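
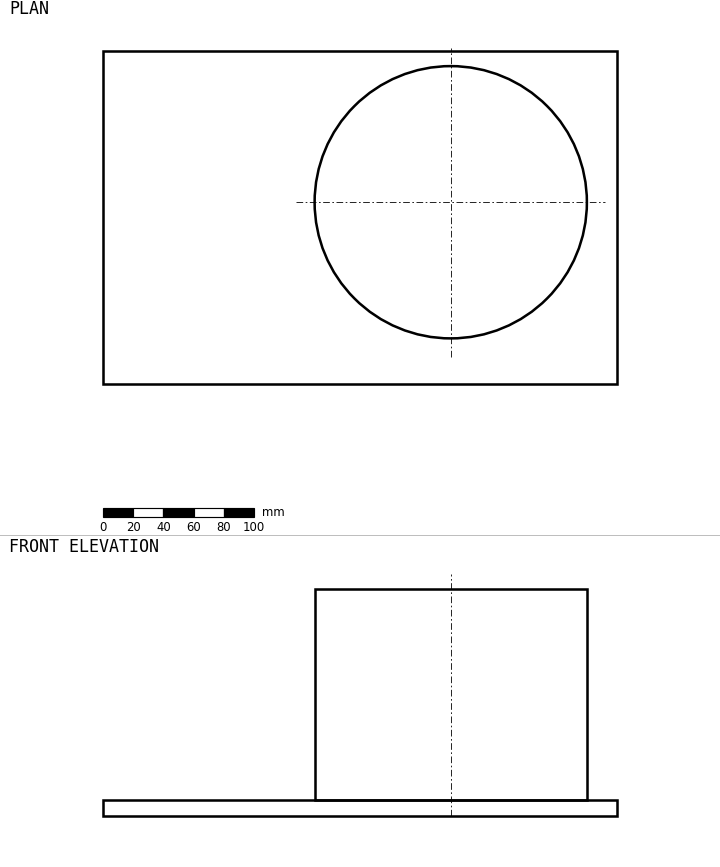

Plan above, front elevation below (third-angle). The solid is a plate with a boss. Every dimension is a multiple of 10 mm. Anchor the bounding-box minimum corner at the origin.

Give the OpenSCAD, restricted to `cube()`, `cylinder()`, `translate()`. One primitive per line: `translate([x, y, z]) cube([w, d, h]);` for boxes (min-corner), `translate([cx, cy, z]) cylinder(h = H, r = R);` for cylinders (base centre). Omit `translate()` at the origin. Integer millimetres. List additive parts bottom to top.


cube([340, 220, 10]);
translate([230, 120, 10]) cylinder(h = 140, r = 90);


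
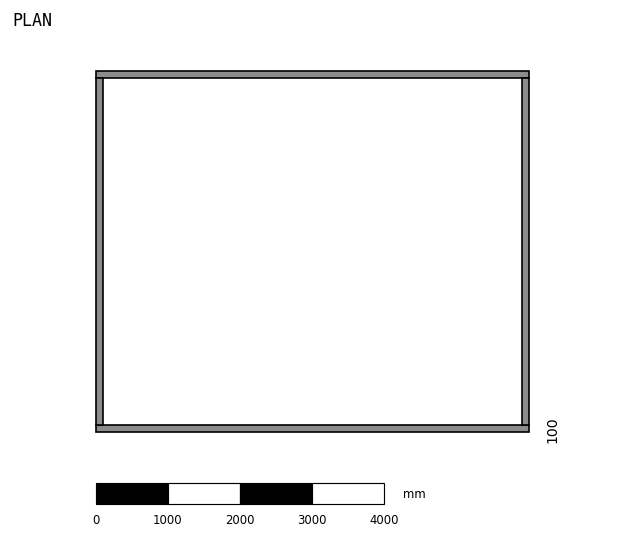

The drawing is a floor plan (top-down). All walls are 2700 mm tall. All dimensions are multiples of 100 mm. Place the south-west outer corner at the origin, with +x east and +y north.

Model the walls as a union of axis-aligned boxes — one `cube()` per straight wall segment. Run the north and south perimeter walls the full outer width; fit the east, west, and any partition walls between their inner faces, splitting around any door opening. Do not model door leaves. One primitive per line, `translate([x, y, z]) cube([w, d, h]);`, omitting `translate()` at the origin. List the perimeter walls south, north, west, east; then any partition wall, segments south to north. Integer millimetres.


cube([6000, 100, 2700]);
translate([0, 4900, 0]) cube([6000, 100, 2700]);
translate([0, 100, 0]) cube([100, 4800, 2700]);
translate([5900, 100, 0]) cube([100, 4800, 2700]);


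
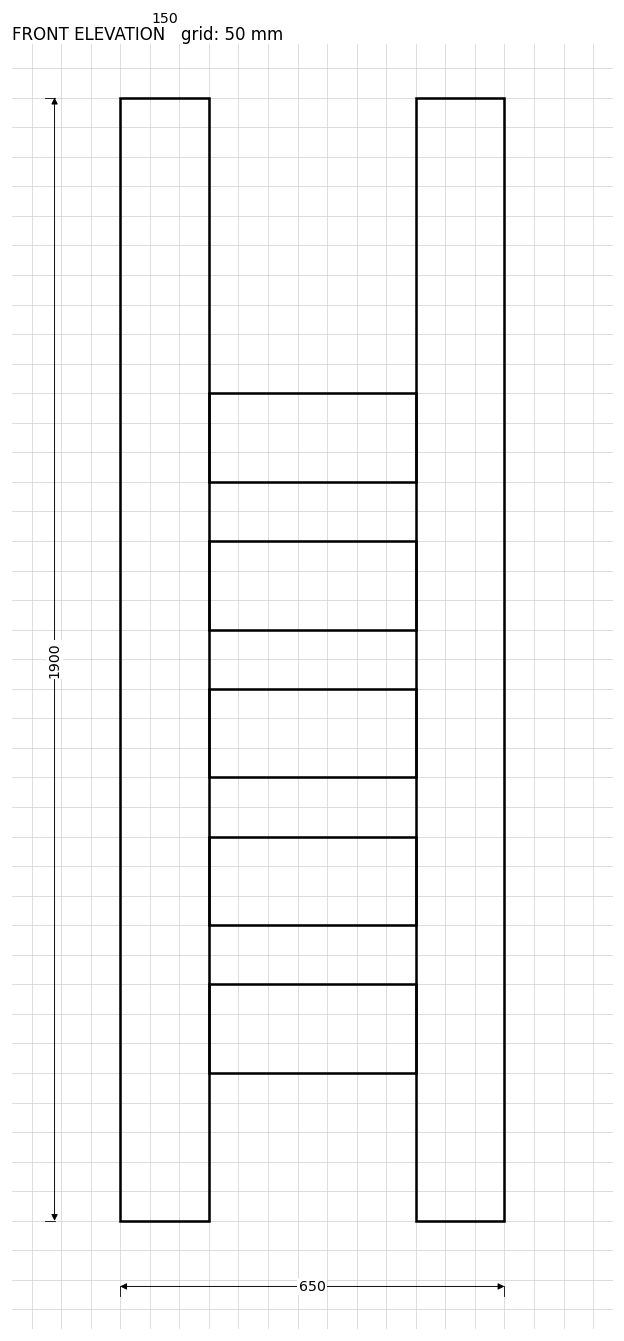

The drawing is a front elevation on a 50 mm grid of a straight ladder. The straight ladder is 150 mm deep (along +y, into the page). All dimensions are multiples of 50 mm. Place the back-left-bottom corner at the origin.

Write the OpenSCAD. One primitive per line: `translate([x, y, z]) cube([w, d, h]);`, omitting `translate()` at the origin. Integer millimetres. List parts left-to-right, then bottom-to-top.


cube([150, 150, 1900]);
translate([150, 0, 250]) cube([350, 150, 150]);
translate([150, 0, 500]) cube([350, 150, 150]);
translate([150, 0, 750]) cube([350, 150, 150]);
translate([150, 0, 1000]) cube([350, 150, 150]);
translate([150, 0, 1250]) cube([350, 150, 150]);
translate([500, 0, 0]) cube([150, 150, 1900]);


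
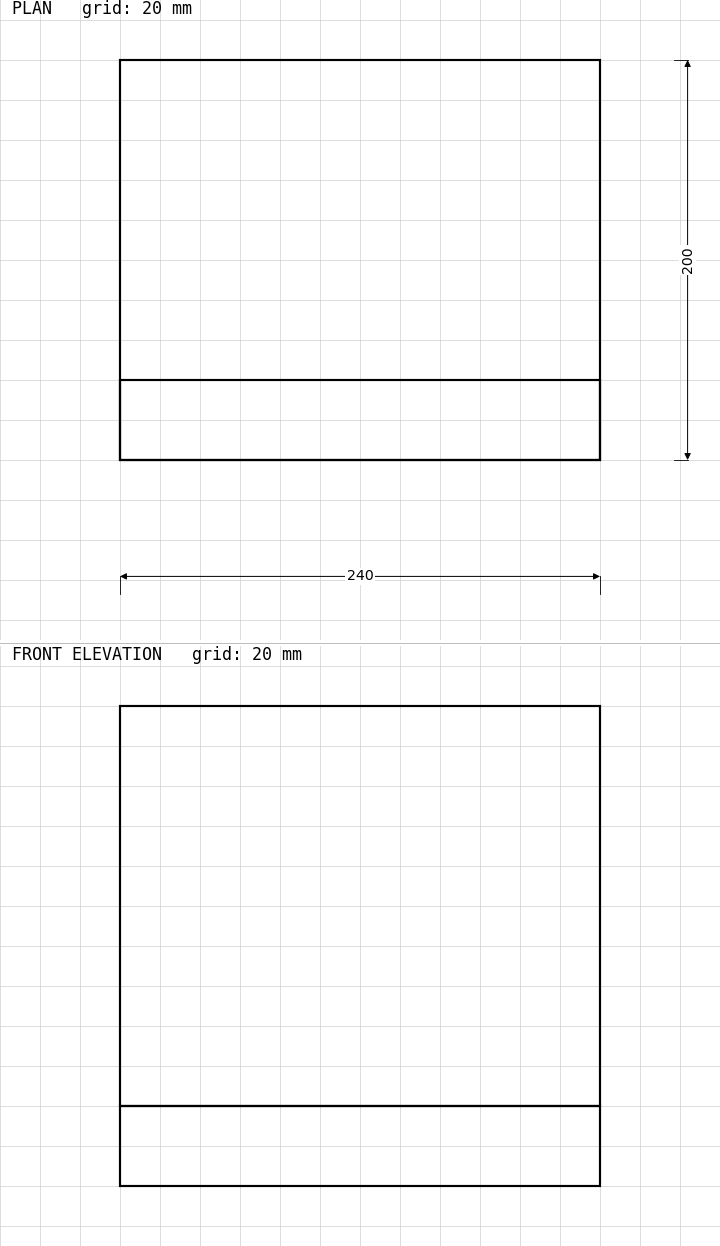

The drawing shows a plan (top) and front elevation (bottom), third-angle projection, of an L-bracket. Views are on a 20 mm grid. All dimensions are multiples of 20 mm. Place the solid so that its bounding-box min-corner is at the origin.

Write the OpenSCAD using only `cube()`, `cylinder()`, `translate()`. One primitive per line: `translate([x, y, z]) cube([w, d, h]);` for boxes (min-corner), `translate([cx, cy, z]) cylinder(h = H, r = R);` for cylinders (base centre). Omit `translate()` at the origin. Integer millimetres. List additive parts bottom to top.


cube([240, 200, 40]);
translate([0, 0, 40]) cube([240, 40, 200]);


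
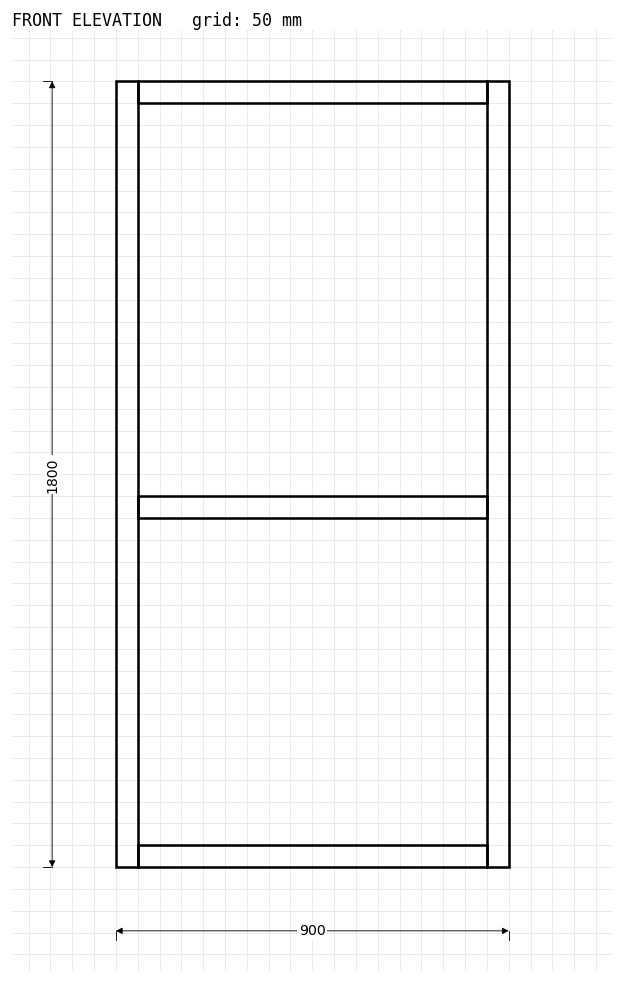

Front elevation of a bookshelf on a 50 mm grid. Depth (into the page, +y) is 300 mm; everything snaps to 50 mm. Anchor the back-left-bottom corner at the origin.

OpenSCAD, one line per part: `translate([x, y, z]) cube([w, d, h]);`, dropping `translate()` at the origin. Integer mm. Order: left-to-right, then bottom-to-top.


cube([50, 300, 1800]);
translate([50, 0, 0]) cube([800, 300, 50]);
translate([50, 0, 800]) cube([800, 300, 50]);
translate([50, 0, 1750]) cube([800, 300, 50]);
translate([850, 0, 0]) cube([50, 300, 1800]);


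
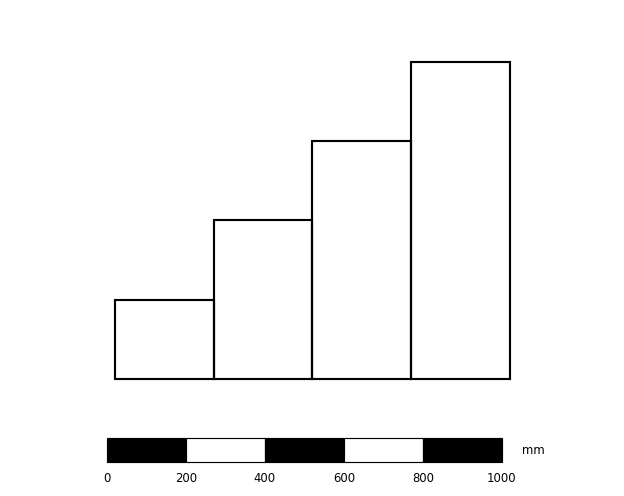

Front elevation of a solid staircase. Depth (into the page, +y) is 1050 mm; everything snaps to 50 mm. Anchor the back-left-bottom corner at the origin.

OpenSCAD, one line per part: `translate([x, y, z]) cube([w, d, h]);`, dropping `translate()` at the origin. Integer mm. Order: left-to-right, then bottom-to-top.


cube([250, 1050, 200]);
translate([250, 0, 0]) cube([250, 1050, 400]);
translate([500, 0, 0]) cube([250, 1050, 600]);
translate([750, 0, 0]) cube([250, 1050, 800]);


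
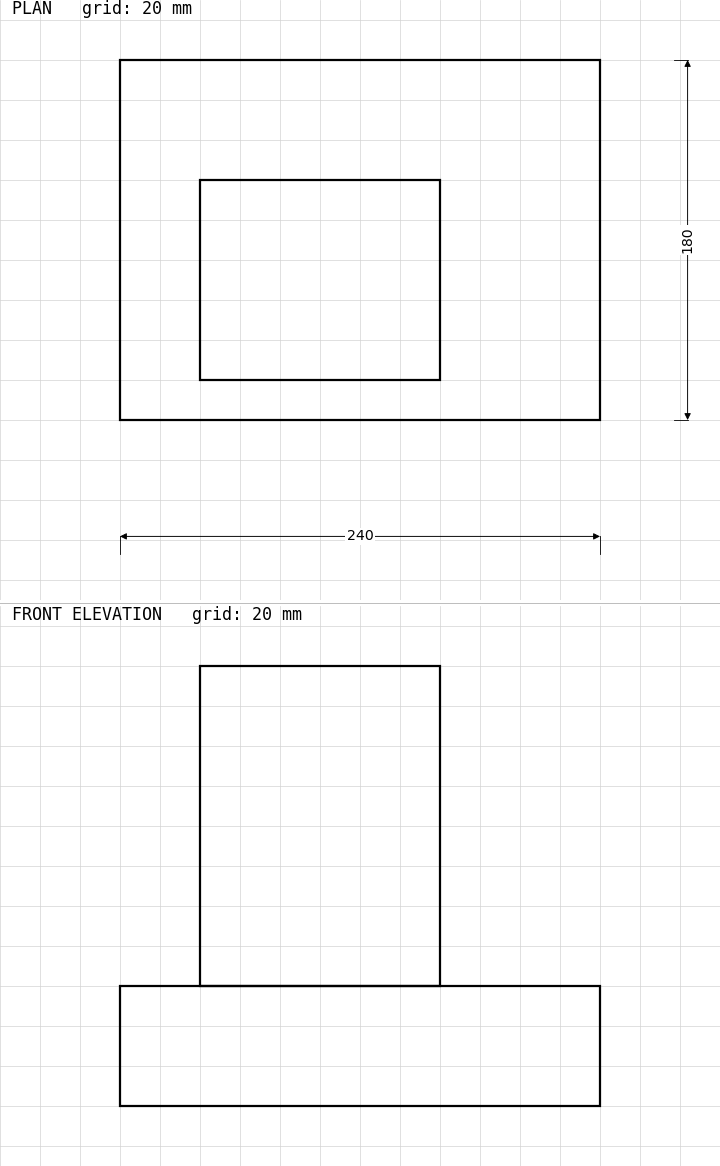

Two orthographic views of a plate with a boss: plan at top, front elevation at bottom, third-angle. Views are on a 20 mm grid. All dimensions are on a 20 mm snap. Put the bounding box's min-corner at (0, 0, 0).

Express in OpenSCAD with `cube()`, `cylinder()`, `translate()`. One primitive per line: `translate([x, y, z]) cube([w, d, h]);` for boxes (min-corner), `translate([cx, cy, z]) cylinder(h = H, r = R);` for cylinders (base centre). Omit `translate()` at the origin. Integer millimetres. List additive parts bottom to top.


cube([240, 180, 60]);
translate([40, 20, 60]) cube([120, 100, 160]);


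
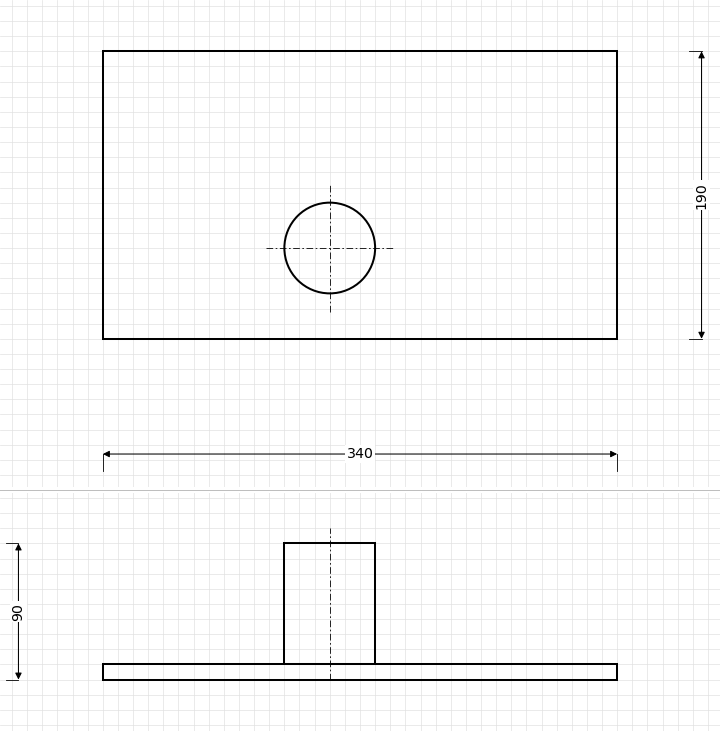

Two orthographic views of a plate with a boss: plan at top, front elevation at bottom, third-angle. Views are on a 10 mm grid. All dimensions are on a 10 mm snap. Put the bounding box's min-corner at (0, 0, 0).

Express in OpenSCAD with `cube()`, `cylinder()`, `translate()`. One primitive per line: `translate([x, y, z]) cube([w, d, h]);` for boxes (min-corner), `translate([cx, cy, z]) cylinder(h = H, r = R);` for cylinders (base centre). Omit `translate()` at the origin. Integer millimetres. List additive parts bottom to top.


cube([340, 190, 10]);
translate([150, 60, 10]) cylinder(h = 80, r = 30);


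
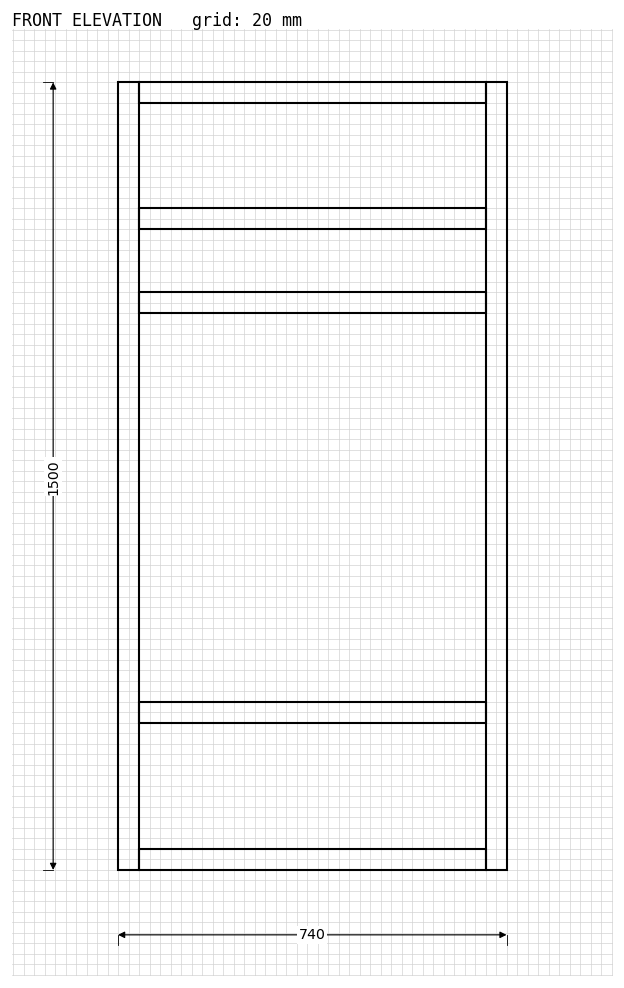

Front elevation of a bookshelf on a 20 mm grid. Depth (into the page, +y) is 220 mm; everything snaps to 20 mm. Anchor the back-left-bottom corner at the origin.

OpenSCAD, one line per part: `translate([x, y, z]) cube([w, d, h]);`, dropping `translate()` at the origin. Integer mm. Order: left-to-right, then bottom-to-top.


cube([40, 220, 1500]);
translate([40, 0, 0]) cube([660, 220, 40]);
translate([40, 0, 280]) cube([660, 220, 40]);
translate([40, 0, 1060]) cube([660, 220, 40]);
translate([40, 0, 1220]) cube([660, 220, 40]);
translate([40, 0, 1460]) cube([660, 220, 40]);
translate([700, 0, 0]) cube([40, 220, 1500]);


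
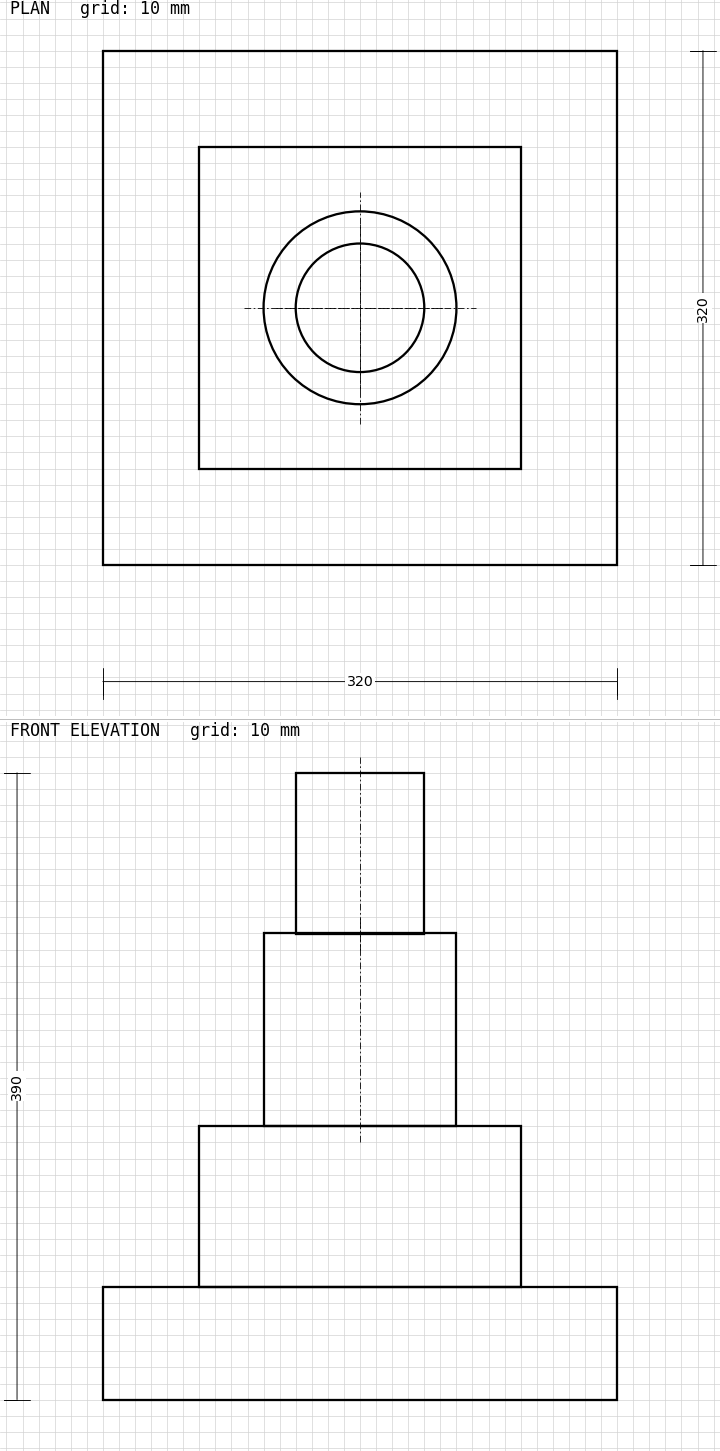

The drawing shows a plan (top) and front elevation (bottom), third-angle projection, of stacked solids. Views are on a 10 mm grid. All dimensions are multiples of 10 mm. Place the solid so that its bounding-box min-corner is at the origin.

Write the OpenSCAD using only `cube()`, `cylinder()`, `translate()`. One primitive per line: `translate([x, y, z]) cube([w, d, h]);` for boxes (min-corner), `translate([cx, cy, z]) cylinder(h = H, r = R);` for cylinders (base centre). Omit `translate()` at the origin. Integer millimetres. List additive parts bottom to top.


cube([320, 320, 70]);
translate([60, 60, 70]) cube([200, 200, 100]);
translate([160, 160, 170]) cylinder(h = 120, r = 60);
translate([160, 160, 290]) cylinder(h = 100, r = 40);


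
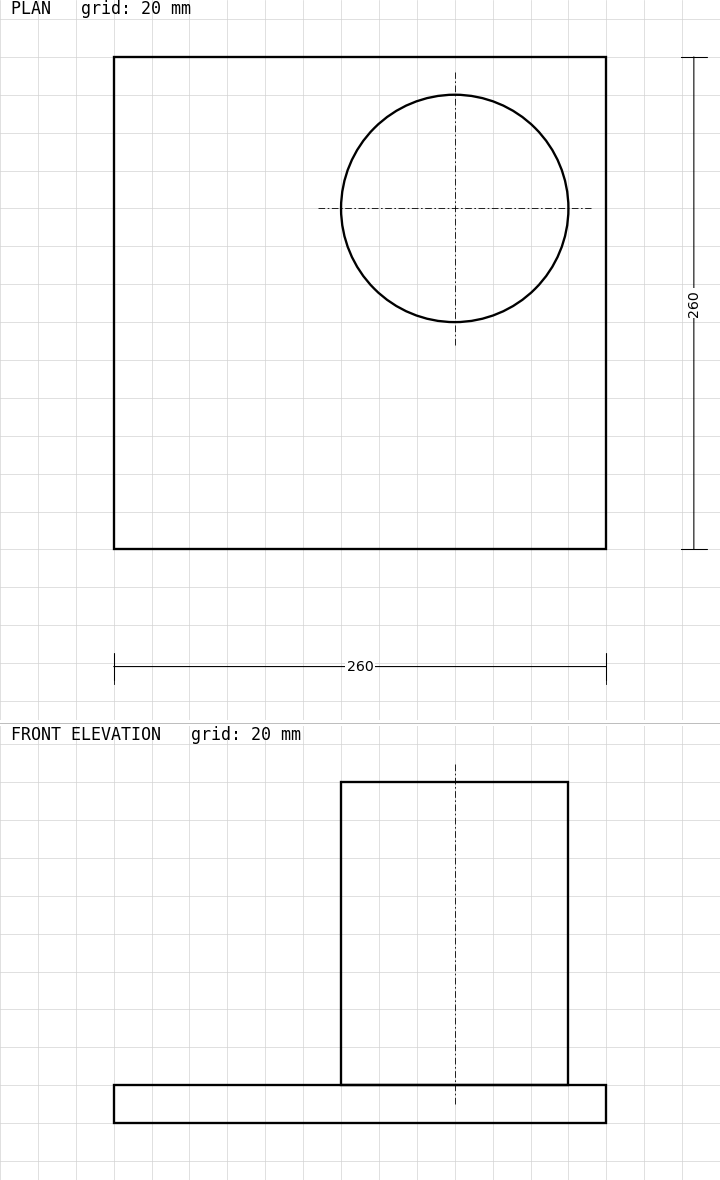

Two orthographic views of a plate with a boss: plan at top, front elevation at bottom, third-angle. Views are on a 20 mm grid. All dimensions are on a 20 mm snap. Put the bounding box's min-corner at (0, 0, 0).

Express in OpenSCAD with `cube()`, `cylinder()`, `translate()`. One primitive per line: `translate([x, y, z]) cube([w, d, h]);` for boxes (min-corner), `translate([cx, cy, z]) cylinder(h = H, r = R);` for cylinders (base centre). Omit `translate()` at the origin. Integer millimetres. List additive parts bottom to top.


cube([260, 260, 20]);
translate([180, 180, 20]) cylinder(h = 160, r = 60);


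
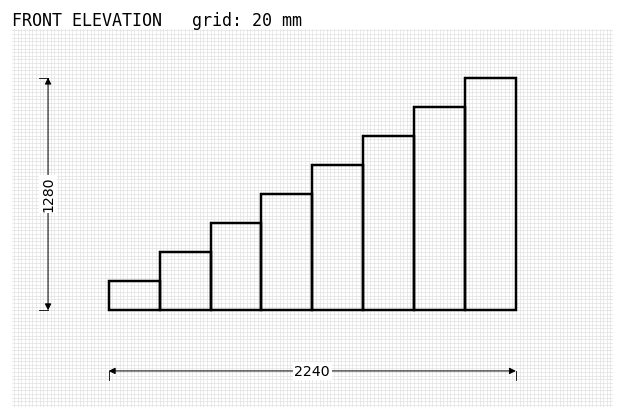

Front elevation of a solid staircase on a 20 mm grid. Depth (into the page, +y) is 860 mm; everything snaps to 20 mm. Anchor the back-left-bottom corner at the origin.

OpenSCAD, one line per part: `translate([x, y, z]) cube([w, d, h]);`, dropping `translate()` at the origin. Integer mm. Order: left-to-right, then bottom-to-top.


cube([280, 860, 160]);
translate([280, 0, 0]) cube([280, 860, 320]);
translate([560, 0, 0]) cube([280, 860, 480]);
translate([840, 0, 0]) cube([280, 860, 640]);
translate([1120, 0, 0]) cube([280, 860, 800]);
translate([1400, 0, 0]) cube([280, 860, 960]);
translate([1680, 0, 0]) cube([280, 860, 1120]);
translate([1960, 0, 0]) cube([280, 860, 1280]);


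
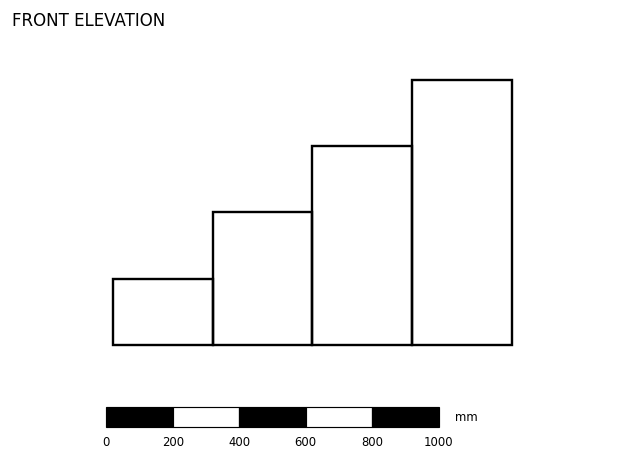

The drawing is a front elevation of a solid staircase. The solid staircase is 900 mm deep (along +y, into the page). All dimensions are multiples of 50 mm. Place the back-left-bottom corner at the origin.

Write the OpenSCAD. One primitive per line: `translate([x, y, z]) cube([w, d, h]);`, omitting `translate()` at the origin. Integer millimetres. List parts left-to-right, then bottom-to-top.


cube([300, 900, 200]);
translate([300, 0, 0]) cube([300, 900, 400]);
translate([600, 0, 0]) cube([300, 900, 600]);
translate([900, 0, 0]) cube([300, 900, 800]);


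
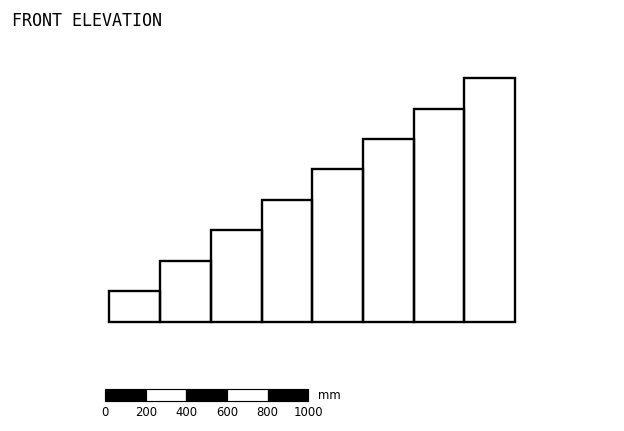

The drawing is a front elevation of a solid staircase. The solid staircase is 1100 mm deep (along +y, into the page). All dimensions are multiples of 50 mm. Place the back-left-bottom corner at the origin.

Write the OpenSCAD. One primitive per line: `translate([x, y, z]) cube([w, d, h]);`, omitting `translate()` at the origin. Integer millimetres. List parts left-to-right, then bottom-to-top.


cube([250, 1100, 150]);
translate([250, 0, 0]) cube([250, 1100, 300]);
translate([500, 0, 0]) cube([250, 1100, 450]);
translate([750, 0, 0]) cube([250, 1100, 600]);
translate([1000, 0, 0]) cube([250, 1100, 750]);
translate([1250, 0, 0]) cube([250, 1100, 900]);
translate([1500, 0, 0]) cube([250, 1100, 1050]);
translate([1750, 0, 0]) cube([250, 1100, 1200]);


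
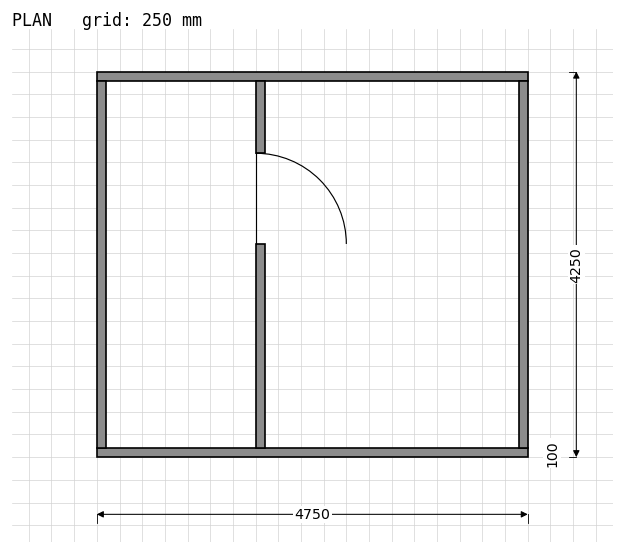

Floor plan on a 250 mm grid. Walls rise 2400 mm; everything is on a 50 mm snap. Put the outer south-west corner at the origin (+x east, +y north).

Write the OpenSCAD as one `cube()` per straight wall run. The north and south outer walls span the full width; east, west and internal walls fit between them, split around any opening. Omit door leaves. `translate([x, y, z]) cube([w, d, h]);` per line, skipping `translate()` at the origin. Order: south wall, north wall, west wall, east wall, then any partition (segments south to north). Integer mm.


cube([4750, 100, 2400]);
translate([0, 4150, 0]) cube([4750, 100, 2400]);
translate([0, 100, 0]) cube([100, 4050, 2400]);
translate([4650, 100, 0]) cube([100, 4050, 2400]);
translate([1750, 100, 0]) cube([100, 2250, 2400]);
translate([1750, 3350, 0]) cube([100, 800, 2400]);


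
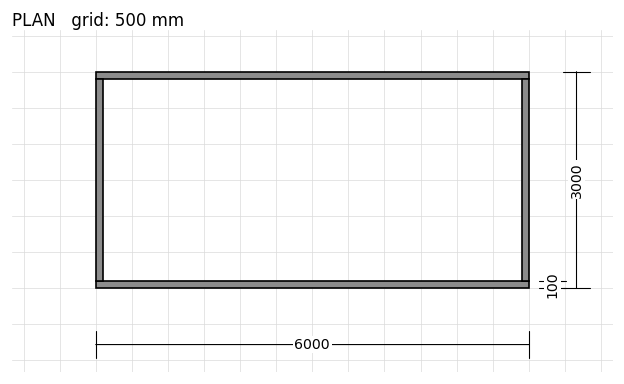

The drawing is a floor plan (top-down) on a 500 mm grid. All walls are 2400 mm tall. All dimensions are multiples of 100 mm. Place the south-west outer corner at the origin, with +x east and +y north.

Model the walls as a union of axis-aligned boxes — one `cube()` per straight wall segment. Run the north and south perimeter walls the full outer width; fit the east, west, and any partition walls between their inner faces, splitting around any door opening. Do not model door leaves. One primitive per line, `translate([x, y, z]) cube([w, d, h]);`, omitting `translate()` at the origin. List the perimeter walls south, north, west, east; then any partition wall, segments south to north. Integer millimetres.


cube([6000, 100, 2400]);
translate([0, 2900, 0]) cube([6000, 100, 2400]);
translate([0, 100, 0]) cube([100, 2800, 2400]);
translate([5900, 100, 0]) cube([100, 2800, 2400]);


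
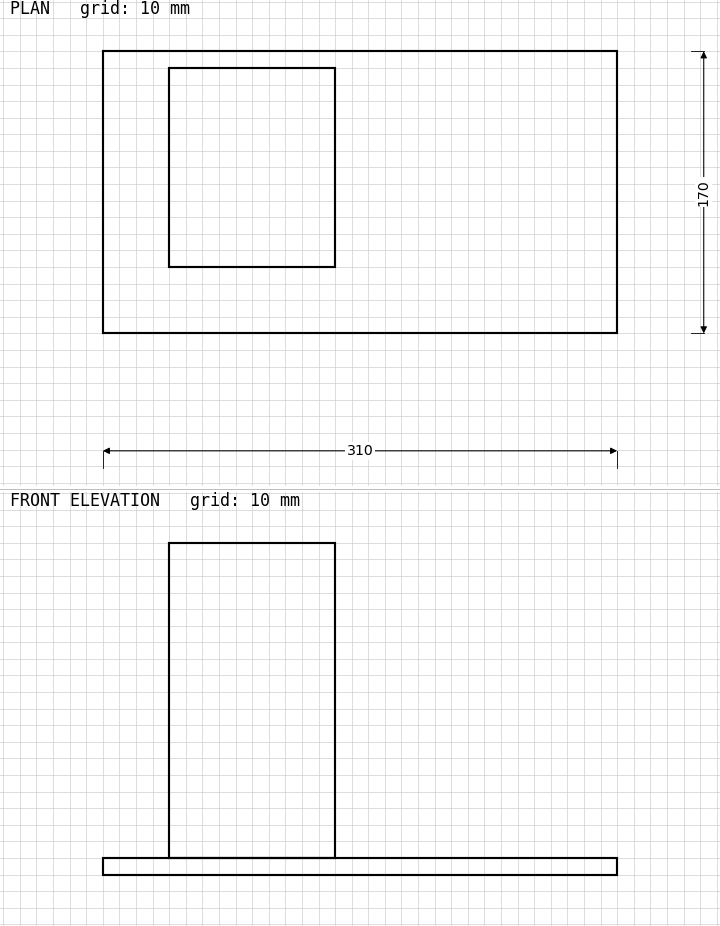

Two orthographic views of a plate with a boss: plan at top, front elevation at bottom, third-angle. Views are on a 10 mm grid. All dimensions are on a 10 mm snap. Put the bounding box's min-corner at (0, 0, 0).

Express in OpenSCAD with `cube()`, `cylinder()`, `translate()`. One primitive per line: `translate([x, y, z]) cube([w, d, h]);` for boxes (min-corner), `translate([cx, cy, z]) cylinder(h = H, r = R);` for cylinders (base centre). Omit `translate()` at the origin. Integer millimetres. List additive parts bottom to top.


cube([310, 170, 10]);
translate([40, 40, 10]) cube([100, 120, 190]);


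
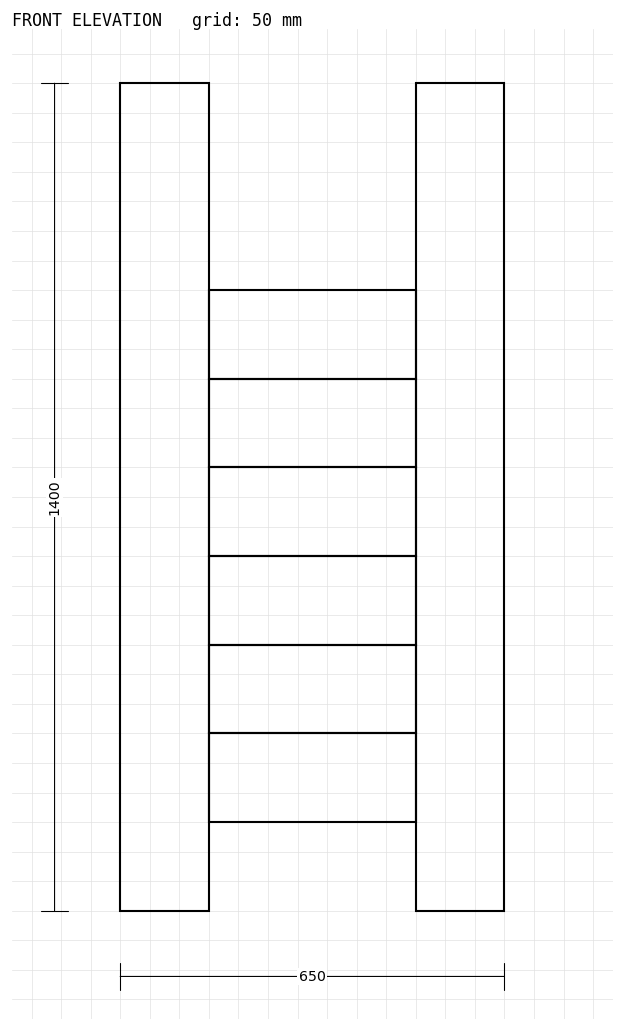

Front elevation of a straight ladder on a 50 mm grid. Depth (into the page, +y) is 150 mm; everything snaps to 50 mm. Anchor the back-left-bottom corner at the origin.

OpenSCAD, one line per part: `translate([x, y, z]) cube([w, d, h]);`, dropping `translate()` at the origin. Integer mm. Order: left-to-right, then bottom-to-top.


cube([150, 150, 1400]);
translate([150, 0, 150]) cube([350, 150, 150]);
translate([150, 0, 300]) cube([350, 150, 150]);
translate([150, 0, 450]) cube([350, 150, 150]);
translate([150, 0, 600]) cube([350, 150, 150]);
translate([150, 0, 750]) cube([350, 150, 150]);
translate([150, 0, 900]) cube([350, 150, 150]);
translate([500, 0, 0]) cube([150, 150, 1400]);


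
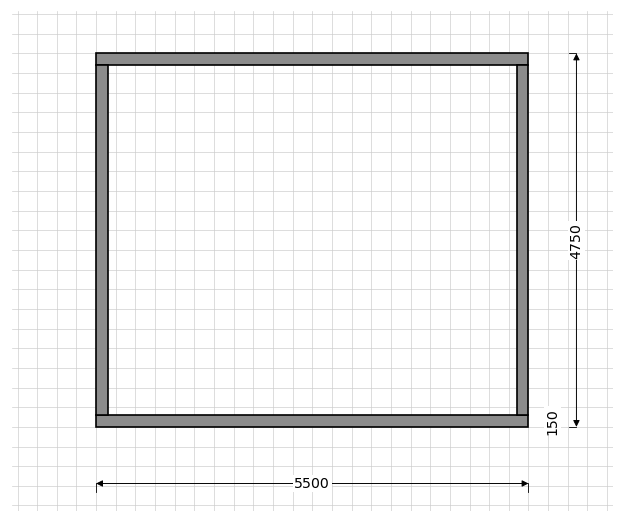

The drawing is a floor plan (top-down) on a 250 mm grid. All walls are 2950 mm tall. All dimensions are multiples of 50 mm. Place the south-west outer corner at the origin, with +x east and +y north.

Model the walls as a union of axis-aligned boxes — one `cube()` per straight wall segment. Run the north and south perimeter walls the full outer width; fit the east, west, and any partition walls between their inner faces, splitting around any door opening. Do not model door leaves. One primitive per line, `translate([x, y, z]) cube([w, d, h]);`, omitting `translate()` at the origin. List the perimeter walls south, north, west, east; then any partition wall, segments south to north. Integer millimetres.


cube([5500, 150, 2950]);
translate([0, 4600, 0]) cube([5500, 150, 2950]);
translate([0, 150, 0]) cube([150, 4450, 2950]);
translate([5350, 150, 0]) cube([150, 4450, 2950]);


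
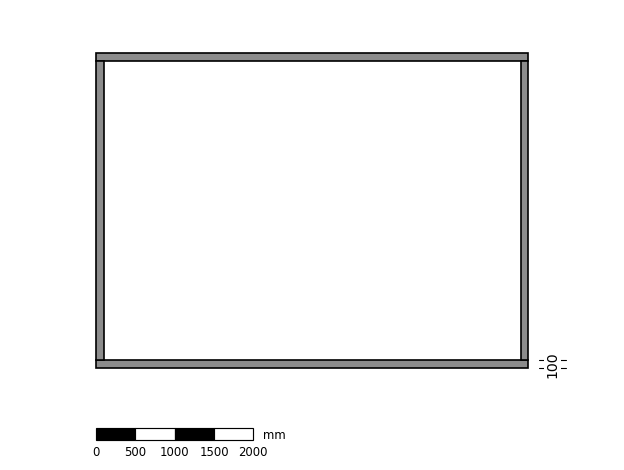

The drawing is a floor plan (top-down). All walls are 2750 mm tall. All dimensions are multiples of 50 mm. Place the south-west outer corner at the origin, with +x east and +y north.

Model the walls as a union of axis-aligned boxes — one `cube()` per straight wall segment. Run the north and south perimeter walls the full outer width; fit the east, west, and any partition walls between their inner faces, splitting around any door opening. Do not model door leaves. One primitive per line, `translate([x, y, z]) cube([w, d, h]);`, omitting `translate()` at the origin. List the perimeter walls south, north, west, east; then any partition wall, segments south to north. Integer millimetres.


cube([5500, 100, 2750]);
translate([0, 3900, 0]) cube([5500, 100, 2750]);
translate([0, 100, 0]) cube([100, 3800, 2750]);
translate([5400, 100, 0]) cube([100, 3800, 2750]);


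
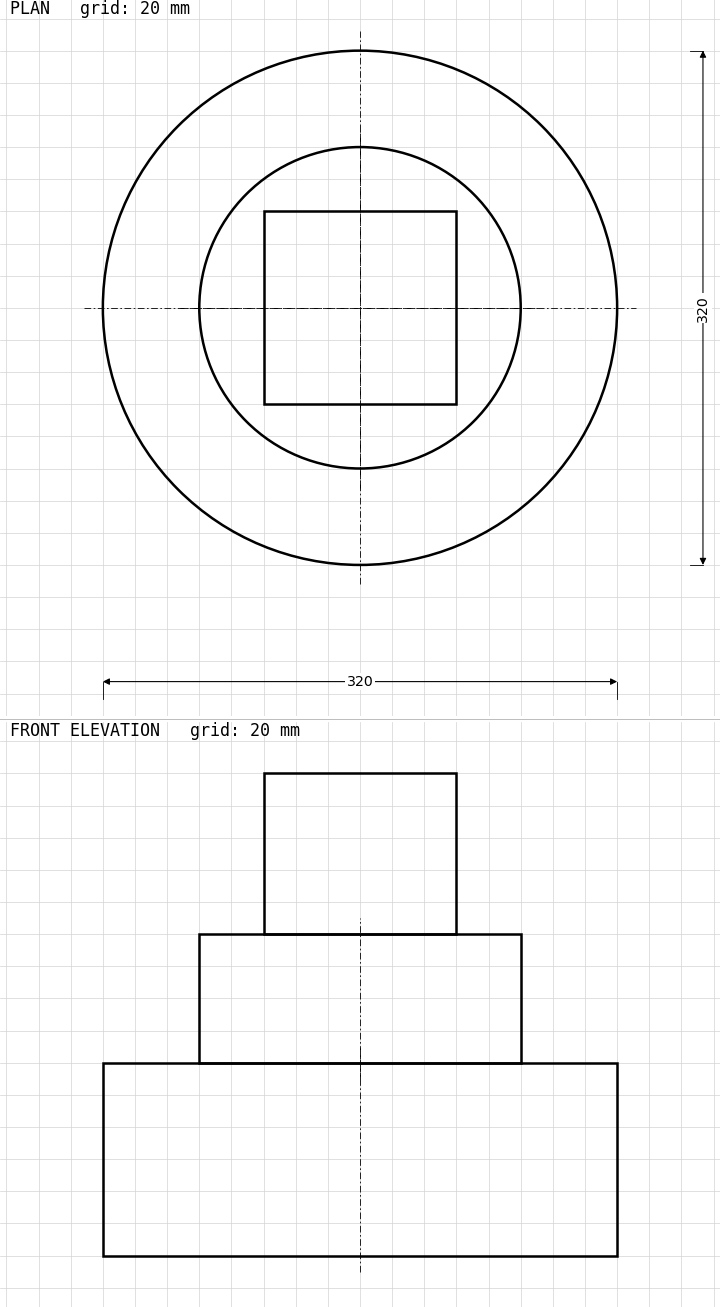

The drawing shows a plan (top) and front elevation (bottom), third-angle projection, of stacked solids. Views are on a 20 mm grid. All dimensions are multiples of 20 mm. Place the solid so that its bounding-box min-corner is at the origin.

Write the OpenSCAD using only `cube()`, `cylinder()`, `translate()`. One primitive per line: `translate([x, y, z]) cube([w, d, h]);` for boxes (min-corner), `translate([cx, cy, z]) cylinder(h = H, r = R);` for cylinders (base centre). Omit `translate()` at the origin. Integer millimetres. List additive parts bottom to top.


translate([160, 160, 0]) cylinder(h = 120, r = 160);
translate([160, 160, 120]) cylinder(h = 80, r = 100);
translate([100, 100, 200]) cube([120, 120, 100]);


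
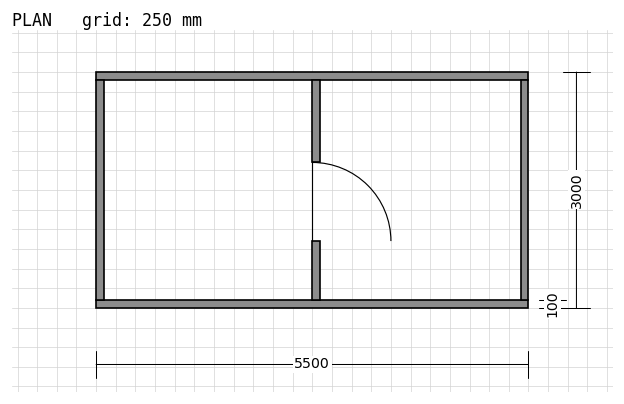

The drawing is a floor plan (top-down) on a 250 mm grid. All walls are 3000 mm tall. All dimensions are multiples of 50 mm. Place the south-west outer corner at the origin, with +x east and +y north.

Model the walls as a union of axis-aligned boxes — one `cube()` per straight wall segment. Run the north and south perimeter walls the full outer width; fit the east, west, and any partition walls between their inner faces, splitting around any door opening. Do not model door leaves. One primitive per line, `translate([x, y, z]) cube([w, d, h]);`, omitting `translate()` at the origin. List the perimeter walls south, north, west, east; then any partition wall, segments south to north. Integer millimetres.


cube([5500, 100, 3000]);
translate([0, 2900, 0]) cube([5500, 100, 3000]);
translate([0, 100, 0]) cube([100, 2800, 3000]);
translate([5400, 100, 0]) cube([100, 2800, 3000]);
translate([2750, 100, 0]) cube([100, 750, 3000]);
translate([2750, 1850, 0]) cube([100, 1050, 3000]);


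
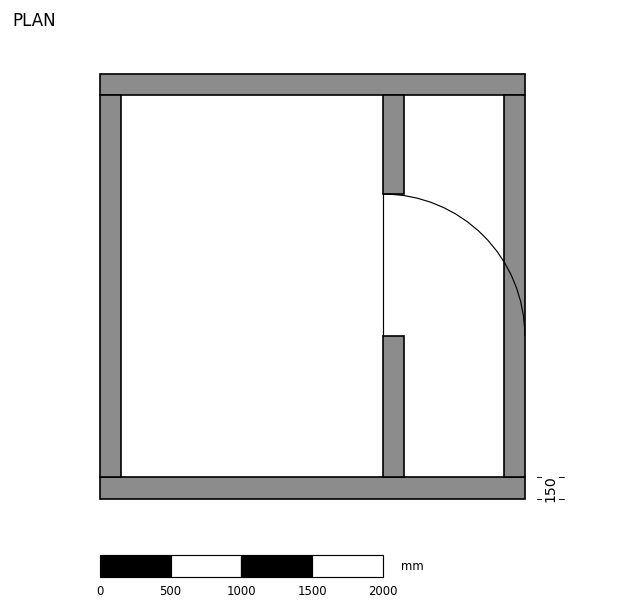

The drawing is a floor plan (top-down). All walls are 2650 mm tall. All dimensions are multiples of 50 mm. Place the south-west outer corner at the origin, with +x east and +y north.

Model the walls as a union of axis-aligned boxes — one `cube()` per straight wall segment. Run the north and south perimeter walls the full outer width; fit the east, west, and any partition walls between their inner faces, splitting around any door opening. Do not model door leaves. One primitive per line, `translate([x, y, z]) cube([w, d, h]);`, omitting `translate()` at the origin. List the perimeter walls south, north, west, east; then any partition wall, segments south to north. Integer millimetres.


cube([3000, 150, 2650]);
translate([0, 2850, 0]) cube([3000, 150, 2650]);
translate([0, 150, 0]) cube([150, 2700, 2650]);
translate([2850, 150, 0]) cube([150, 2700, 2650]);
translate([2000, 150, 0]) cube([150, 1000, 2650]);
translate([2000, 2150, 0]) cube([150, 700, 2650]);


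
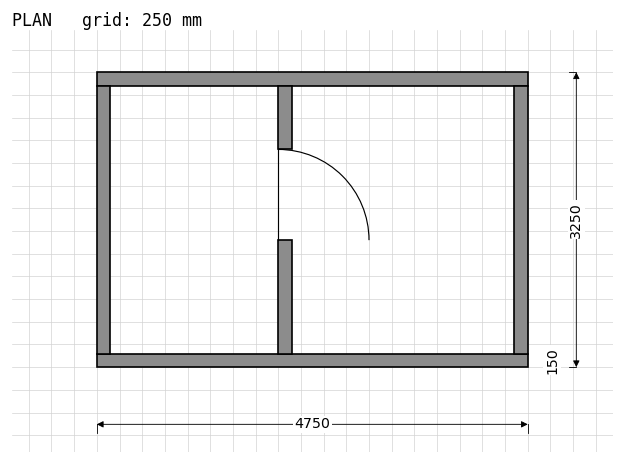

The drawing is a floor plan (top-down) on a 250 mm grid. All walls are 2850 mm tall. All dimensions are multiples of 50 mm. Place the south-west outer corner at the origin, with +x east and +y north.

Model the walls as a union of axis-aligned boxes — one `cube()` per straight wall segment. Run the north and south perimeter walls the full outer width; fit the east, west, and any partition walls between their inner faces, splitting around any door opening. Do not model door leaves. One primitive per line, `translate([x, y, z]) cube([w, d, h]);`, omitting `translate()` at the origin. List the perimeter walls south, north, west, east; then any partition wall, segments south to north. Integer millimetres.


cube([4750, 150, 2850]);
translate([0, 3100, 0]) cube([4750, 150, 2850]);
translate([0, 150, 0]) cube([150, 2950, 2850]);
translate([4600, 150, 0]) cube([150, 2950, 2850]);
translate([2000, 150, 0]) cube([150, 1250, 2850]);
translate([2000, 2400, 0]) cube([150, 700, 2850]);


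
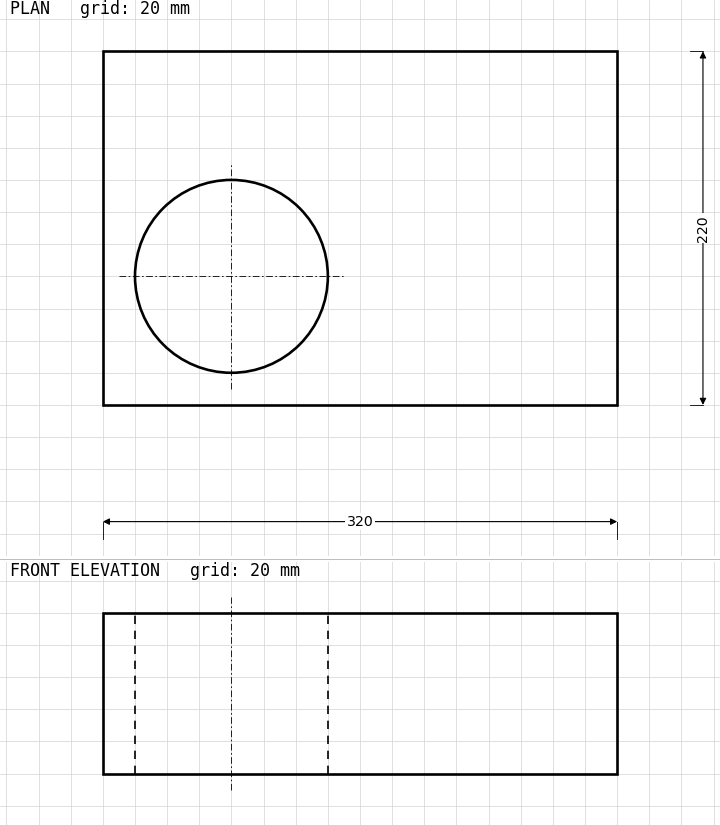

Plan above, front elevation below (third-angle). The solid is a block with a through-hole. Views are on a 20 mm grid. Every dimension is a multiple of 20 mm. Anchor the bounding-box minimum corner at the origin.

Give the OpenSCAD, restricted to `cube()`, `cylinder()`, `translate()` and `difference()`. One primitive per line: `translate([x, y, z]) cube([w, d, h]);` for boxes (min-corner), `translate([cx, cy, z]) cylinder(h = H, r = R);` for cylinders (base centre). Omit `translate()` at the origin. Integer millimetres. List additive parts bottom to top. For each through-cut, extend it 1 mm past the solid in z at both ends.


difference() {
  cube([320, 220, 100]);
  translate([80, 80, -1]) cylinder(h = 102, r = 60);
}


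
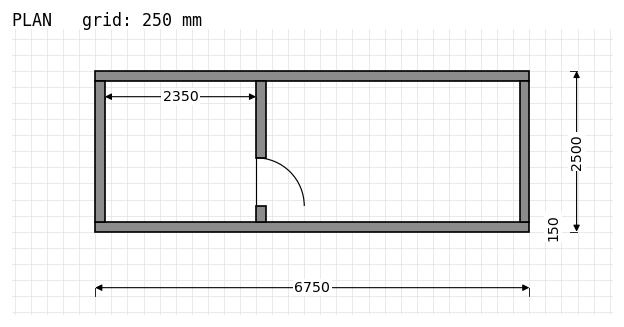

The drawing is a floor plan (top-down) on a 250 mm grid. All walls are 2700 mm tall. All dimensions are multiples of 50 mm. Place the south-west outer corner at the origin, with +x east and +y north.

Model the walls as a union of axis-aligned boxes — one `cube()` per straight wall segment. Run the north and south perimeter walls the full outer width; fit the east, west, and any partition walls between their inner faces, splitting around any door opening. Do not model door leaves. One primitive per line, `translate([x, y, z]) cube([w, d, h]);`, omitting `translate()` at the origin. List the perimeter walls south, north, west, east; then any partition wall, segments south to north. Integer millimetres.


cube([6750, 150, 2700]);
translate([0, 2350, 0]) cube([6750, 150, 2700]);
translate([0, 150, 0]) cube([150, 2200, 2700]);
translate([6600, 150, 0]) cube([150, 2200, 2700]);
translate([2500, 150, 0]) cube([150, 250, 2700]);
translate([2500, 1150, 0]) cube([150, 1200, 2700]);


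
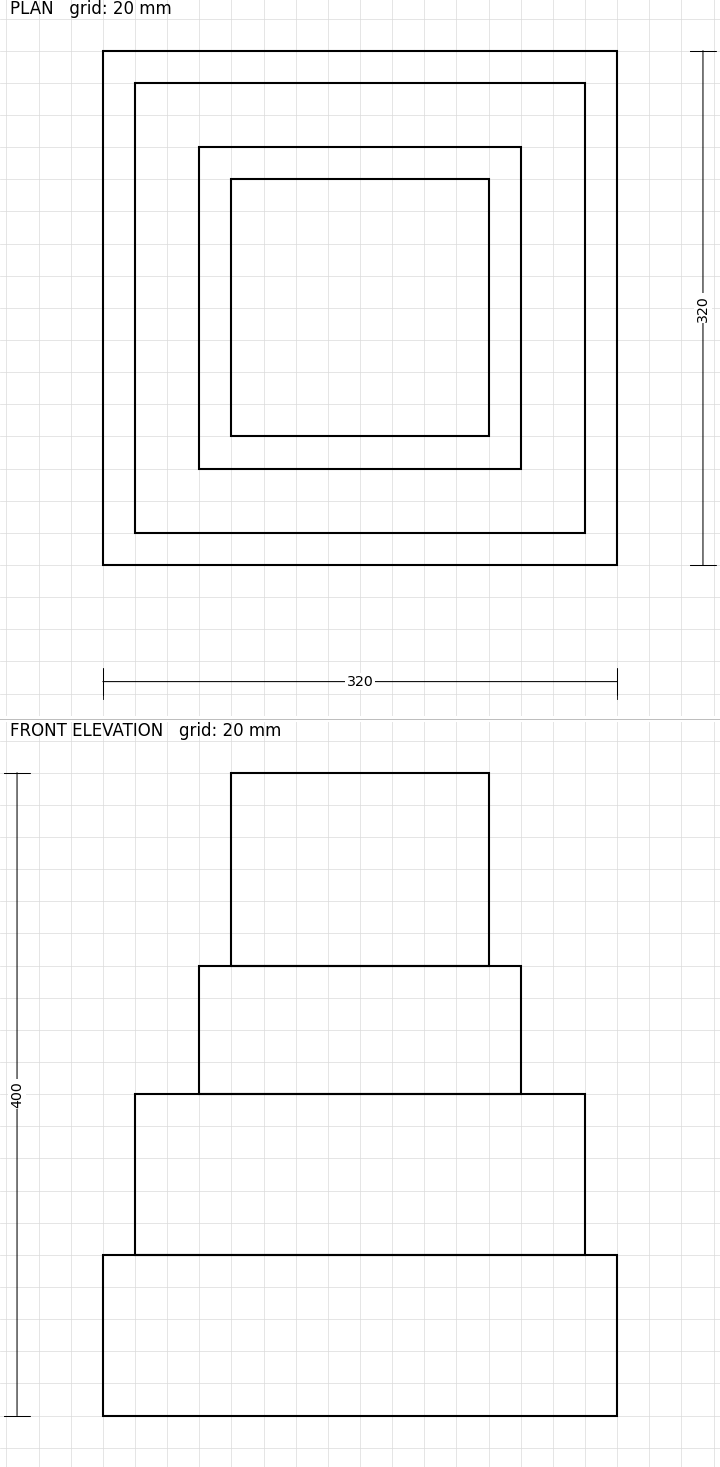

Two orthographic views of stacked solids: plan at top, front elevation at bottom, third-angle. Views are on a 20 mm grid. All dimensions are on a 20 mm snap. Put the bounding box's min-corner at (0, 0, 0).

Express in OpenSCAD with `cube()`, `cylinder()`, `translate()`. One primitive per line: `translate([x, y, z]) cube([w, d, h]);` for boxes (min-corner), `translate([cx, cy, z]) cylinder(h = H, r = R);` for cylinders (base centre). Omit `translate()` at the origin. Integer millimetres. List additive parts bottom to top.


cube([320, 320, 100]);
translate([20, 20, 100]) cube([280, 280, 100]);
translate([60, 60, 200]) cube([200, 200, 80]);
translate([80, 80, 280]) cube([160, 160, 120]);


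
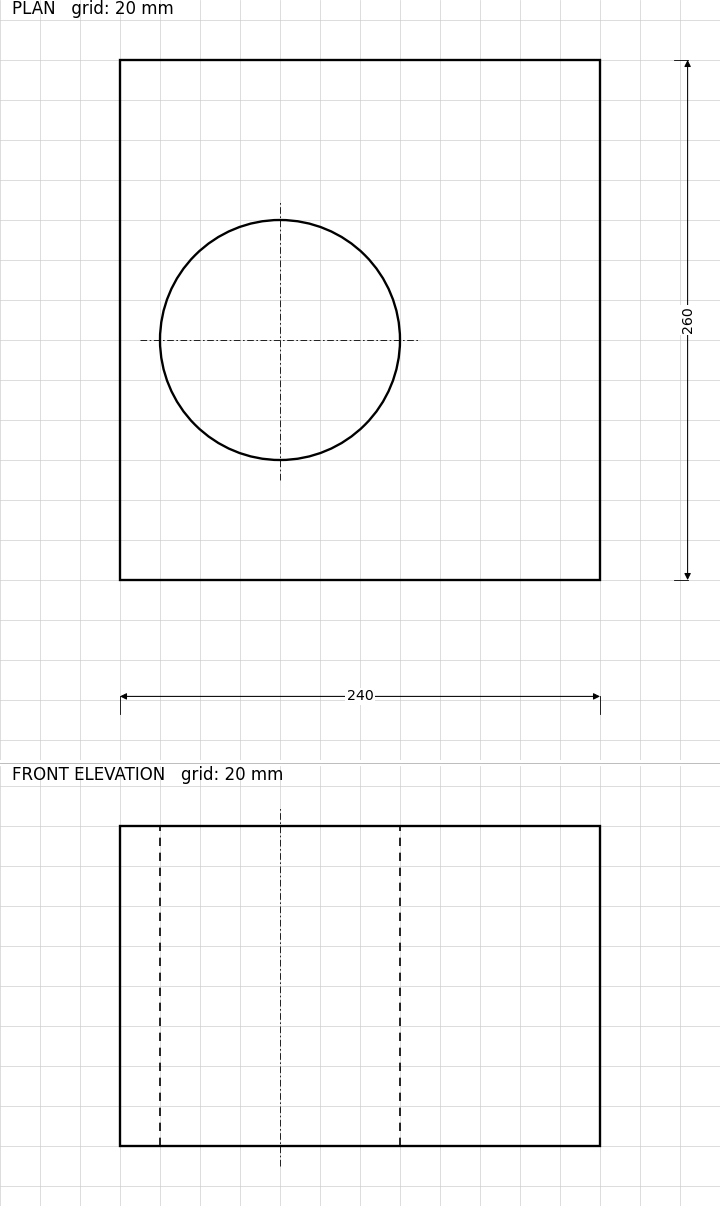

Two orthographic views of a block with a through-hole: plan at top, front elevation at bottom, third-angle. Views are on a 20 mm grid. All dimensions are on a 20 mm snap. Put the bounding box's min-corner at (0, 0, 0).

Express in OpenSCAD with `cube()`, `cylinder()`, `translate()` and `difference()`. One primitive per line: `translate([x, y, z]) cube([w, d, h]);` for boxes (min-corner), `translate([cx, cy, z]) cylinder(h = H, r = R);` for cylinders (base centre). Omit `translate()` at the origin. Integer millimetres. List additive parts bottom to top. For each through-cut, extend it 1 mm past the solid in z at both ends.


difference() {
  cube([240, 260, 160]);
  translate([80, 120, -1]) cylinder(h = 162, r = 60);
}


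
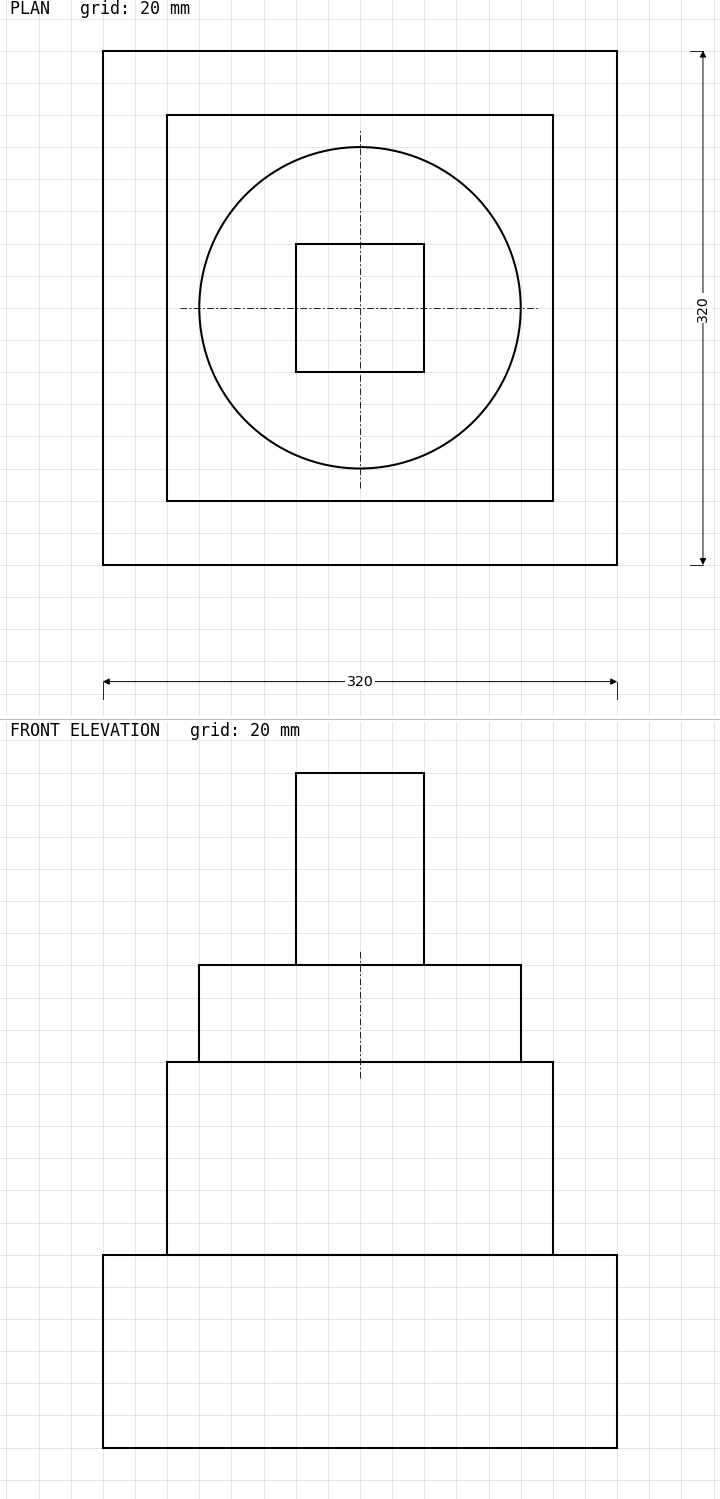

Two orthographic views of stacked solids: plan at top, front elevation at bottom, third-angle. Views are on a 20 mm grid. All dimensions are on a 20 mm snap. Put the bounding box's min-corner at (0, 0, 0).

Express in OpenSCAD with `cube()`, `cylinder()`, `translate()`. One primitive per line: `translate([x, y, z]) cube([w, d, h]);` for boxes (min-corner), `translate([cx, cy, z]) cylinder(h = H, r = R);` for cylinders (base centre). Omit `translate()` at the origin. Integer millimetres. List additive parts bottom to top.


cube([320, 320, 120]);
translate([40, 40, 120]) cube([240, 240, 120]);
translate([160, 160, 240]) cylinder(h = 60, r = 100);
translate([120, 120, 300]) cube([80, 80, 120]);


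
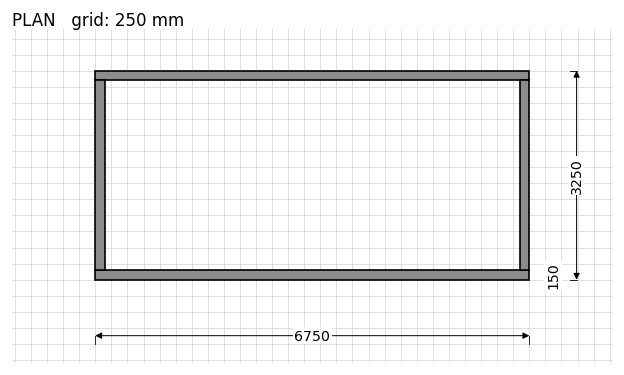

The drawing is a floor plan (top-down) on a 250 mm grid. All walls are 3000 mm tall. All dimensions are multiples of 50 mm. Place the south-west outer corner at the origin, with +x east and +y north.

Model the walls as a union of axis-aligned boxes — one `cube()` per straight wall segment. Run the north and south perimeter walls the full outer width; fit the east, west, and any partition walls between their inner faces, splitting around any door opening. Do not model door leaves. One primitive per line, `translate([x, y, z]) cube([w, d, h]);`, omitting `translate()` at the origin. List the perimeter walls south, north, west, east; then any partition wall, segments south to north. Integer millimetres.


cube([6750, 150, 3000]);
translate([0, 3100, 0]) cube([6750, 150, 3000]);
translate([0, 150, 0]) cube([150, 2950, 3000]);
translate([6600, 150, 0]) cube([150, 2950, 3000]);


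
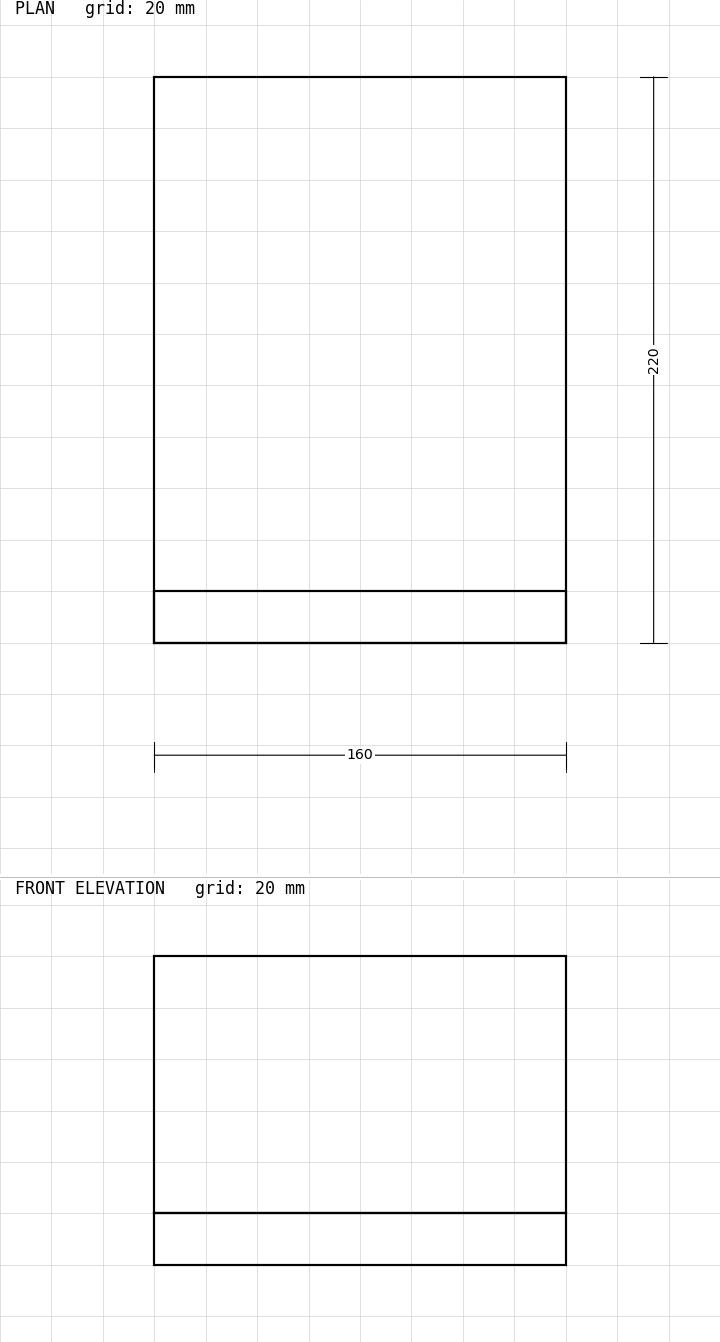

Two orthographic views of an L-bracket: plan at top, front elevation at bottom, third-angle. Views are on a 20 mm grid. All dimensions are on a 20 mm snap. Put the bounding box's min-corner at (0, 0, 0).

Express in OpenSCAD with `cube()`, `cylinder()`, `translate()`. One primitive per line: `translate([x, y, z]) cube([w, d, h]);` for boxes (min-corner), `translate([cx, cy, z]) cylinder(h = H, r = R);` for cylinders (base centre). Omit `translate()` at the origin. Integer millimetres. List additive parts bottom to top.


cube([160, 220, 20]);
translate([0, 0, 20]) cube([160, 20, 100]);


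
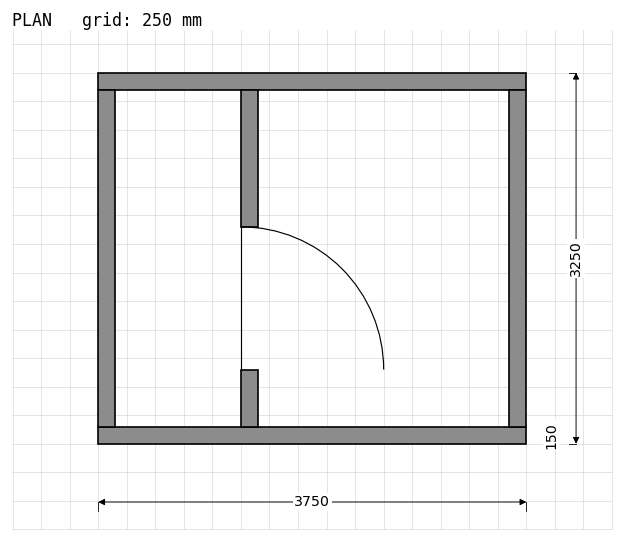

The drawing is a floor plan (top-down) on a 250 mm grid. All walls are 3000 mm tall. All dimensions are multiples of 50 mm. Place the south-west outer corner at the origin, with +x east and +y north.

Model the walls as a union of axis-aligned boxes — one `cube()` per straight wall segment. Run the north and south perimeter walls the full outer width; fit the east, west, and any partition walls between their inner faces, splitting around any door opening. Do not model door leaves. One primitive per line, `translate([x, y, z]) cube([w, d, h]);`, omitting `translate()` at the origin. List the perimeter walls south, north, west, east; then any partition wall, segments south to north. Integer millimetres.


cube([3750, 150, 3000]);
translate([0, 3100, 0]) cube([3750, 150, 3000]);
translate([0, 150, 0]) cube([150, 2950, 3000]);
translate([3600, 150, 0]) cube([150, 2950, 3000]);
translate([1250, 150, 0]) cube([150, 500, 3000]);
translate([1250, 1900, 0]) cube([150, 1200, 3000]);


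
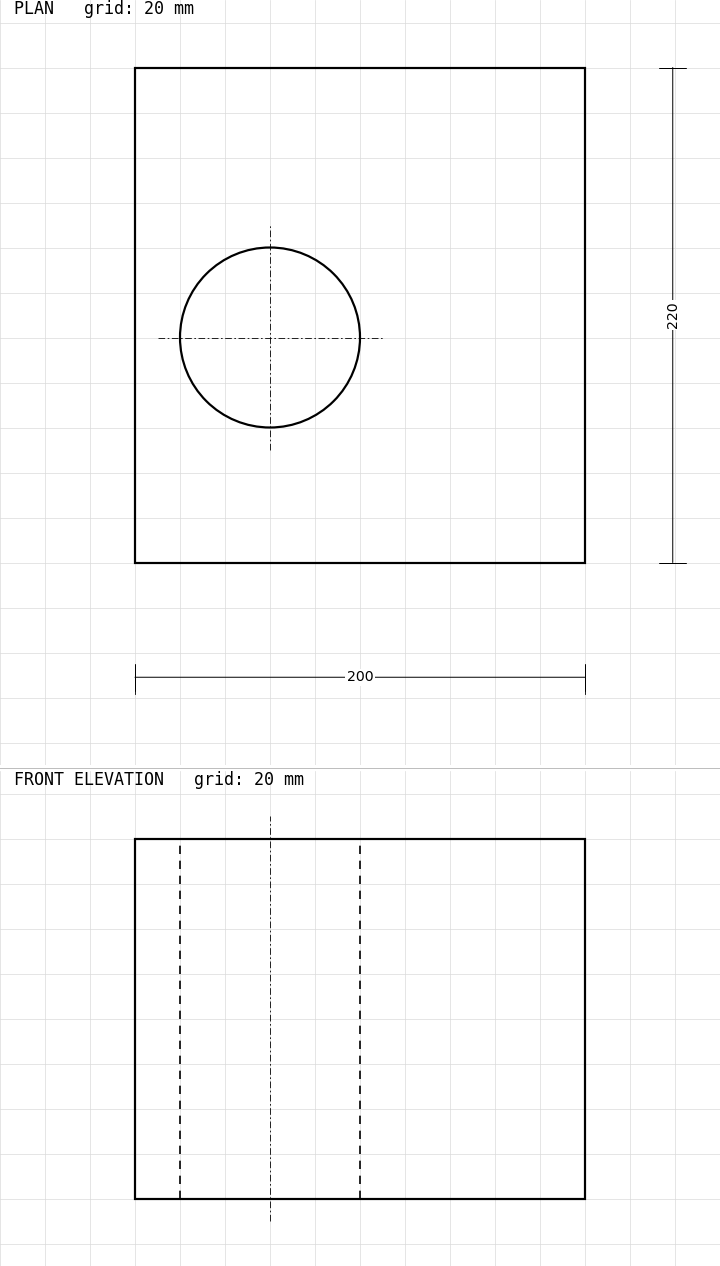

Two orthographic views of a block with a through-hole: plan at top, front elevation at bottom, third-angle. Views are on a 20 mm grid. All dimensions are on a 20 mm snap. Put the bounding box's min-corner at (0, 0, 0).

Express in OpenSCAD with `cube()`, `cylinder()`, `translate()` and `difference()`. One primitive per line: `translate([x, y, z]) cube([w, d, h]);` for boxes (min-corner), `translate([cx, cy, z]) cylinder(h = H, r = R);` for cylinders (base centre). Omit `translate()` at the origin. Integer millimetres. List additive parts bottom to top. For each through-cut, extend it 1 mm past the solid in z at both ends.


difference() {
  cube([200, 220, 160]);
  translate([60, 100, -1]) cylinder(h = 162, r = 40);
}


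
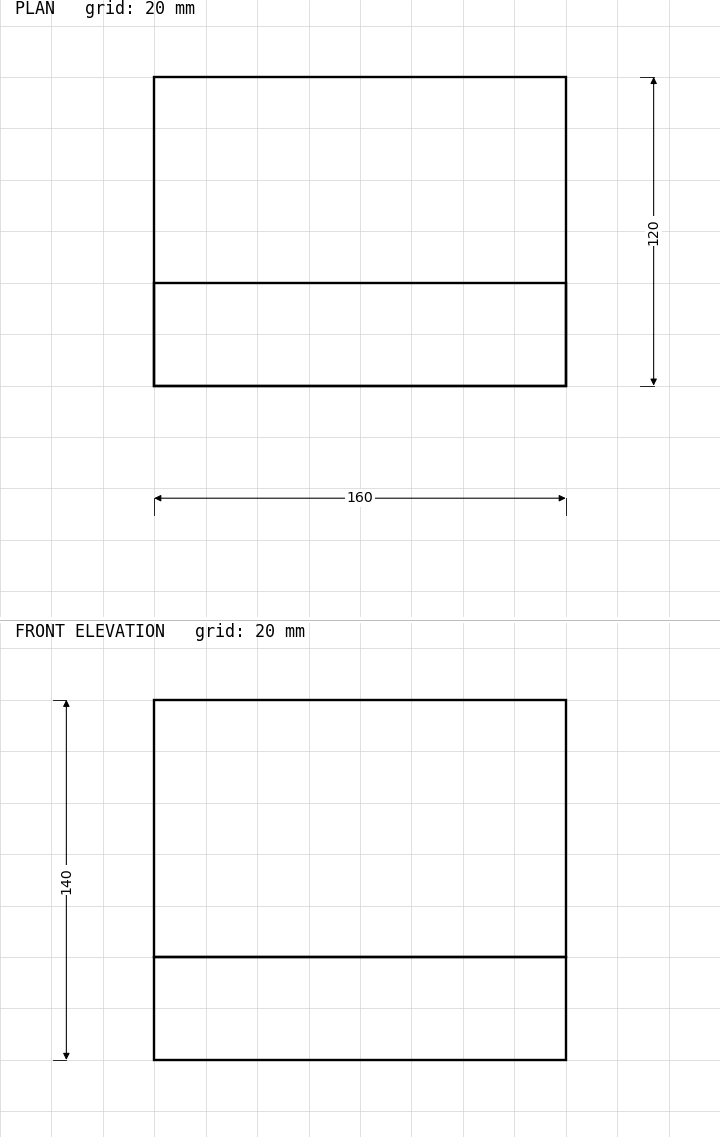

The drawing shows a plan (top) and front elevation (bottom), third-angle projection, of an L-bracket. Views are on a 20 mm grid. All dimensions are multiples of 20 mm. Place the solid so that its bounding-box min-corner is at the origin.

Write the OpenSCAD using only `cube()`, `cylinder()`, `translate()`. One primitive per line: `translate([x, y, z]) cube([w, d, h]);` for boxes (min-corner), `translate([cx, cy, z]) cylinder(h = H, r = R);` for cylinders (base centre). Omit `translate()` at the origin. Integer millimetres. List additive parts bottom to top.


cube([160, 120, 40]);
translate([0, 0, 40]) cube([160, 40, 100]);


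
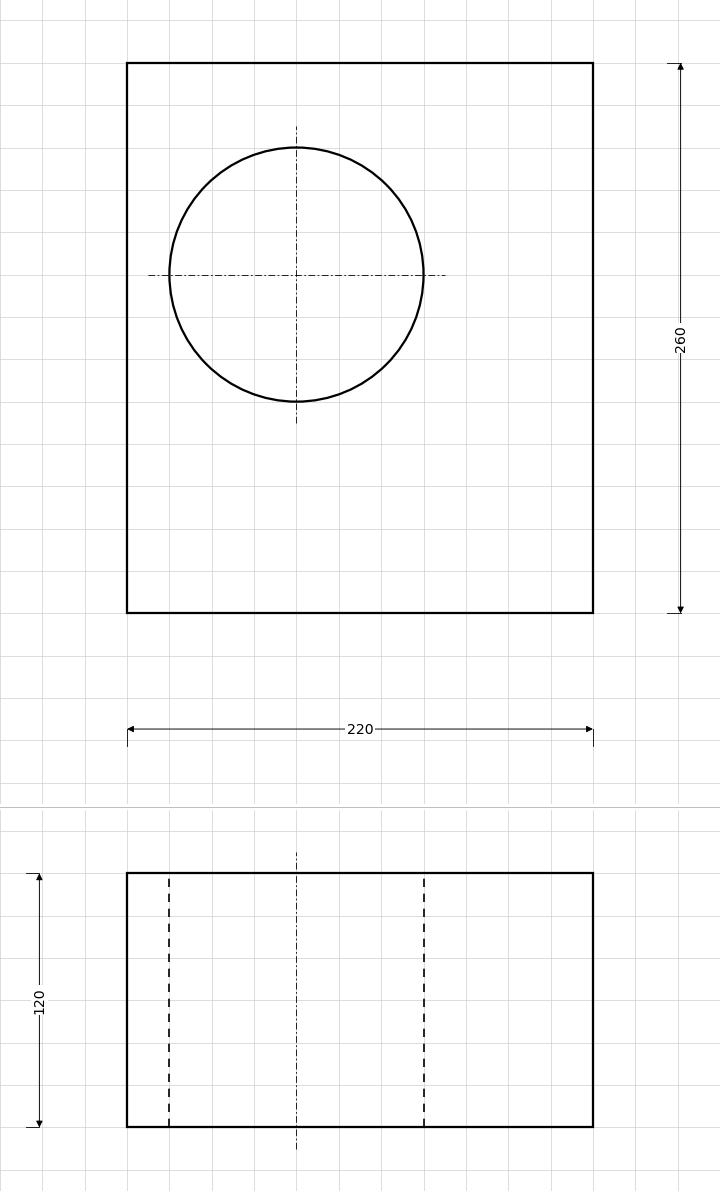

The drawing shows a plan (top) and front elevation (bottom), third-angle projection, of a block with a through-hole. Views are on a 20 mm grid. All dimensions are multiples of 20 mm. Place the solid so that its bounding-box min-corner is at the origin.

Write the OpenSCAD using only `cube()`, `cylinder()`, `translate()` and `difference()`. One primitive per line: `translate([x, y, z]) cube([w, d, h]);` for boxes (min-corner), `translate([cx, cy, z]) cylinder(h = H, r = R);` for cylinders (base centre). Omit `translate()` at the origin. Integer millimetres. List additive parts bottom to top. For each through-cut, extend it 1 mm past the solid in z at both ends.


difference() {
  cube([220, 260, 120]);
  translate([80, 160, -1]) cylinder(h = 122, r = 60);
}


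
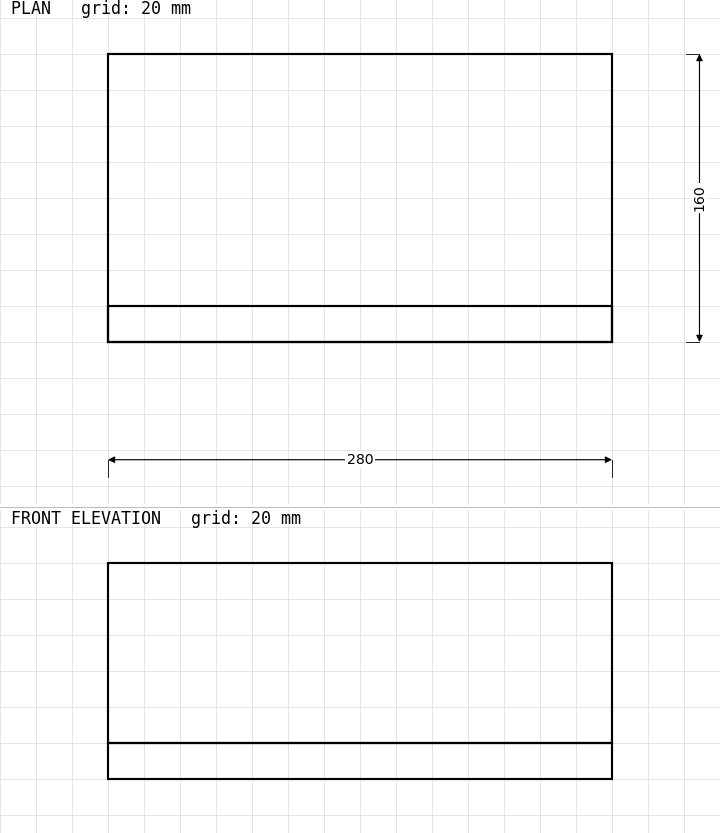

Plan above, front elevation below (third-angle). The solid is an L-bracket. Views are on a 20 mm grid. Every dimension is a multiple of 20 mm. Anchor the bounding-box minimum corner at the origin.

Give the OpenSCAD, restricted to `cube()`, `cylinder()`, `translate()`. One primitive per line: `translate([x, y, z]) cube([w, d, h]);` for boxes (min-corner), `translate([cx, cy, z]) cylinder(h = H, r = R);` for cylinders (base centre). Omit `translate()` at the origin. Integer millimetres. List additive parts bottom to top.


cube([280, 160, 20]);
translate([0, 0, 20]) cube([280, 20, 100]);


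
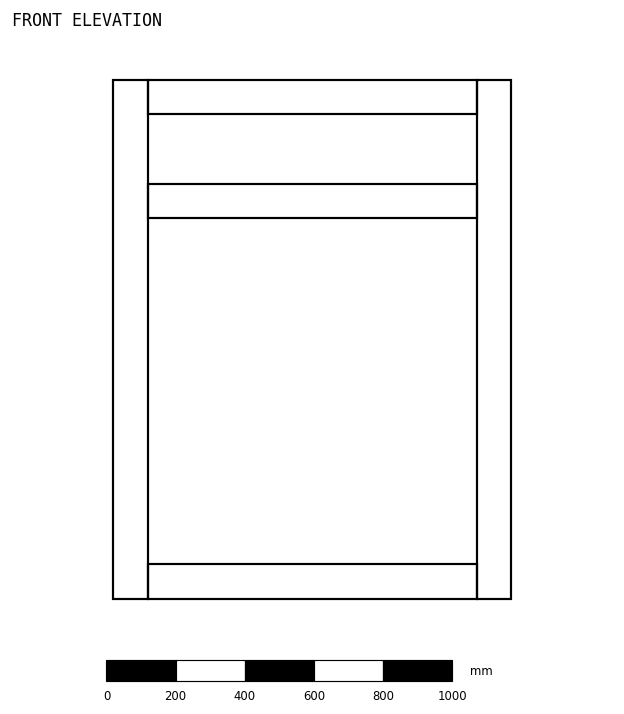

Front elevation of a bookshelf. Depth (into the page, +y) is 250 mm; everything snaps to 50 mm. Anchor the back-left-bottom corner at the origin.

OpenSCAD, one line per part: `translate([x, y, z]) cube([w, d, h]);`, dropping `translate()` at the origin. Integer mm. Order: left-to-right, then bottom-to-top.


cube([100, 250, 1500]);
translate([100, 0, 0]) cube([950, 250, 100]);
translate([100, 0, 1100]) cube([950, 250, 100]);
translate([100, 0, 1400]) cube([950, 250, 100]);
translate([1050, 0, 0]) cube([100, 250, 1500]);
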